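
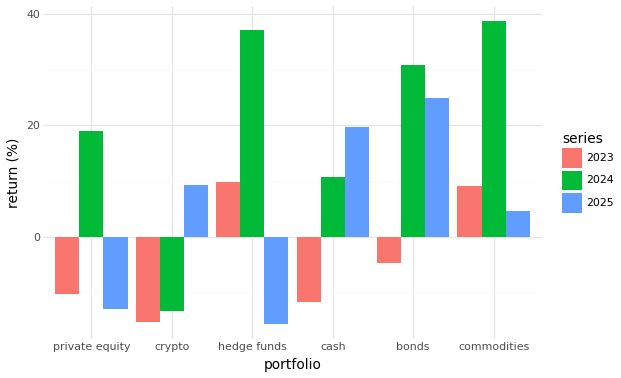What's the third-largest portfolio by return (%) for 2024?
Top 4 for 2024: commodities ≈ 40, hedge funds ≈ 35, bonds ≈ 30, private equity ≈ 20.

bonds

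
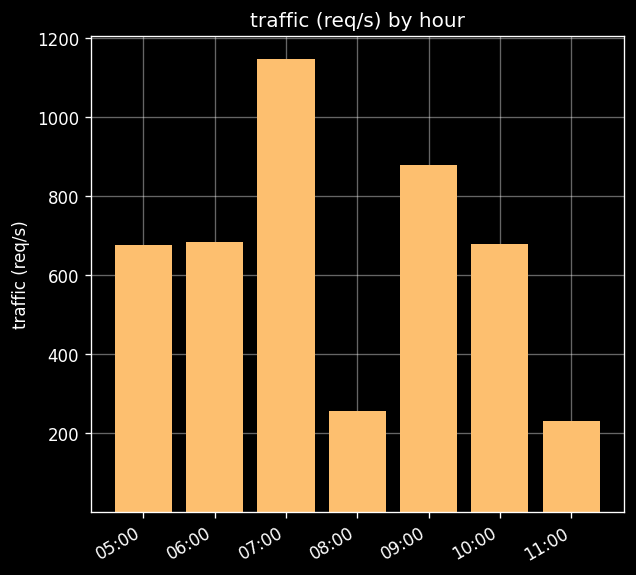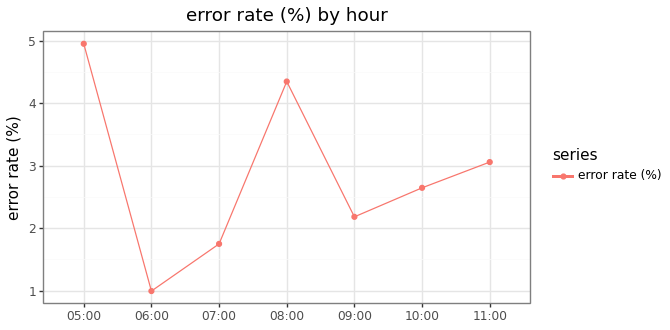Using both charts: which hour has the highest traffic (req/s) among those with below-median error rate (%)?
Chart 2 median error rate (%) ≈ 2.5; below-median hours: 06:00, 07:00, 09:00. Among those, 07:00 has the highest traffic (req/s) (≈ 1200).

07:00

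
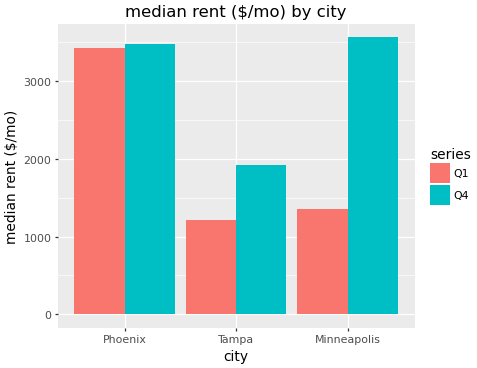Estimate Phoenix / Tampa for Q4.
≈ 1.75×

Phoenix ≈ 3500, Tampa ≈ 2000; 3500/2000 ≈ 1.75.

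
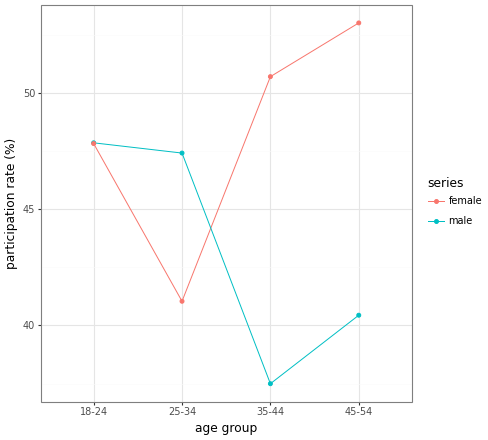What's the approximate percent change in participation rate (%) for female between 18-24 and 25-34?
18-24 ≈ 48, 25-34 ≈ 42; (42 − 48) / 48 ≈ -12.5%.

≈ -12.5%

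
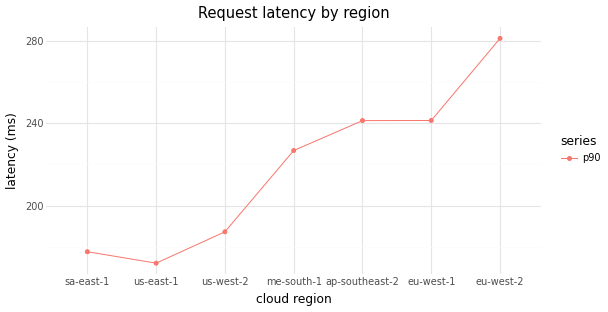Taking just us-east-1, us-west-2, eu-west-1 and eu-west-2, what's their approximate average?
≈ 220

(170 + 190 + 240 + 280) / 4 ≈ 220.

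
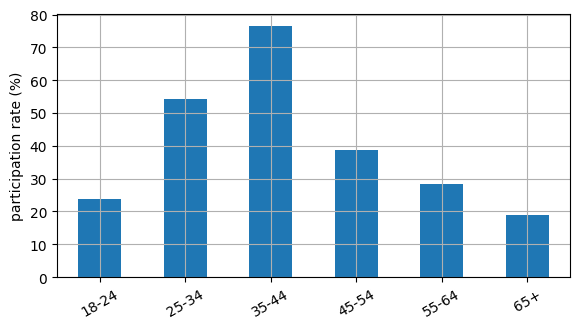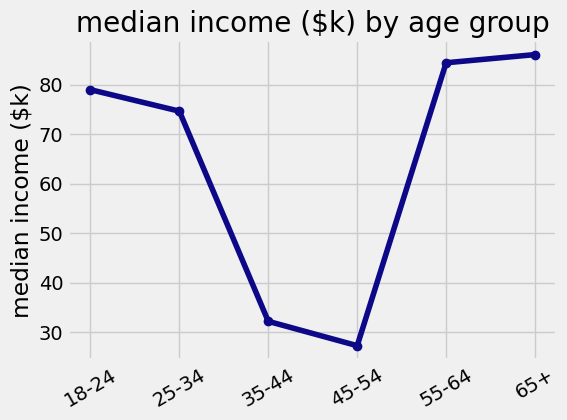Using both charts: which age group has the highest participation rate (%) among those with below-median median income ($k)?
35-44

Chart 2 median median income ($k) ≈ 80; below-median age groups: 25-34, 35-44, 45-54. Among those, 35-44 has the highest participation rate (%) (≈ 80).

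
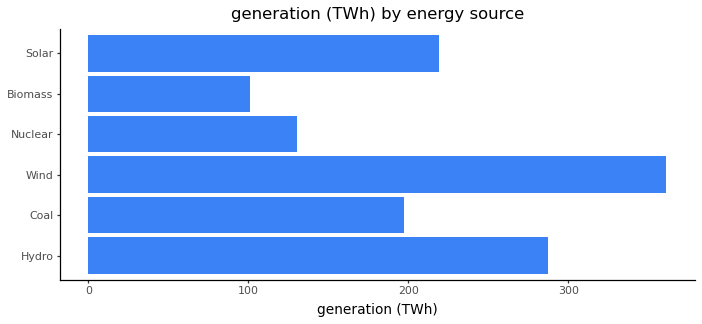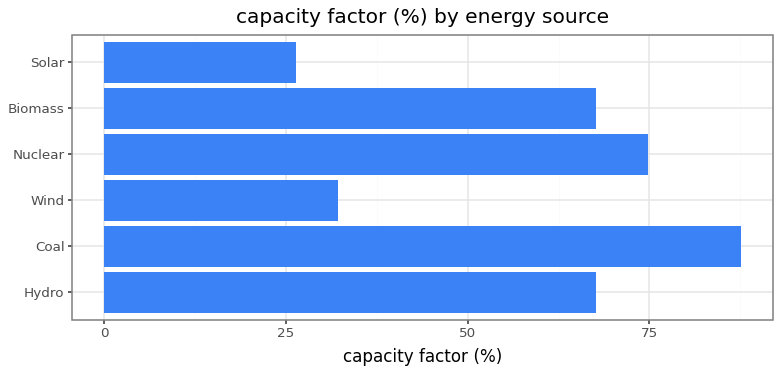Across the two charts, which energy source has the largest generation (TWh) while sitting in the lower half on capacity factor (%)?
Chart 2 median capacity factor (%) ≈ 70; below-median energy sources: Hydro, Wind, Solar. Among those, Wind has the highest generation (TWh) (≈ 350).

Wind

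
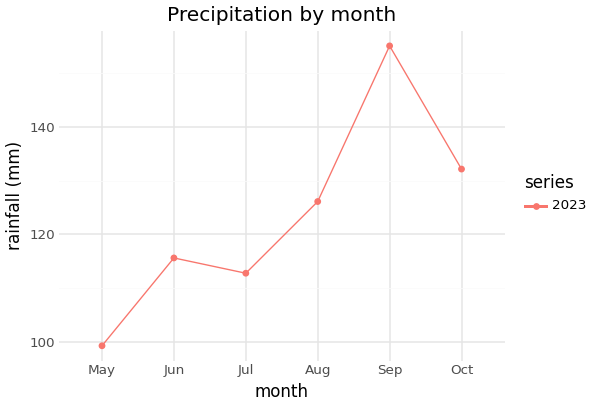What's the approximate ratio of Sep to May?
Sep ≈ 155, May ≈ 100; 155/100 ≈ 1.55.

≈ 1.55×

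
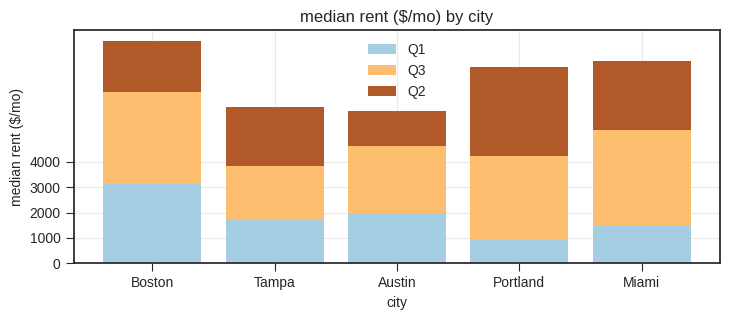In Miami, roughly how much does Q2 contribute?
≈ 3000

Q2 top ≈ 8000, bottom ≈ 5000; segment ≈ 3000.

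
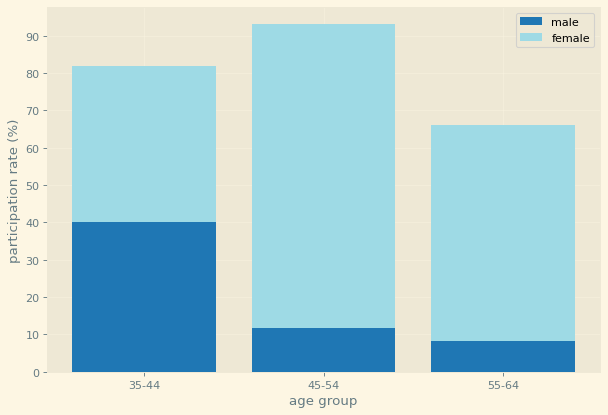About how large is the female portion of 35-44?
female top ≈ 80, bottom ≈ 40; segment ≈ 40.

≈ 40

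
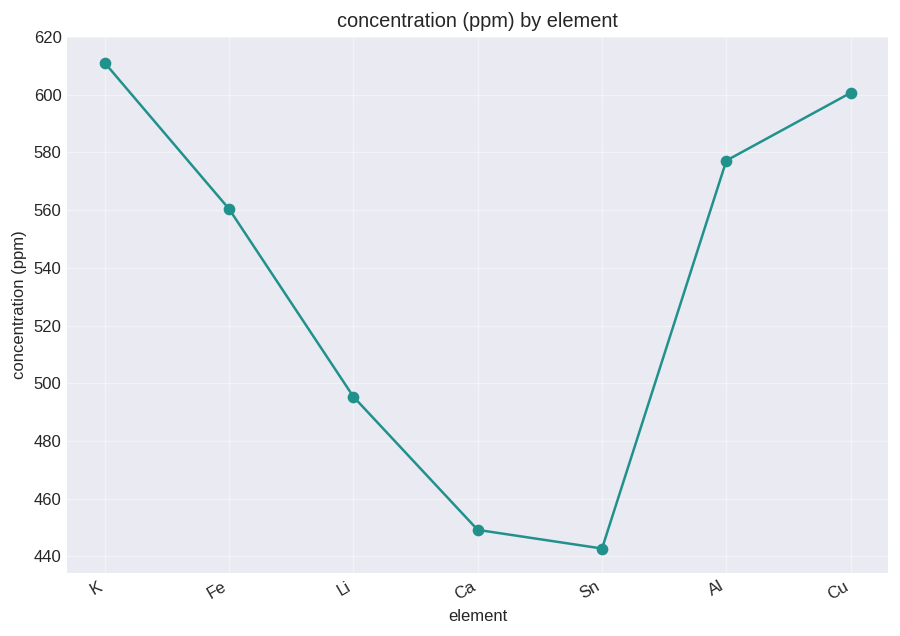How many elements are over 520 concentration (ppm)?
Above 520: K, Fe, Al, Cu.

4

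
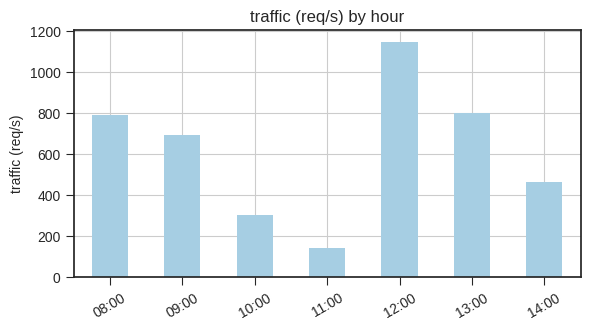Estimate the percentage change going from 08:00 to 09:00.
≈ -12.5%

08:00 ≈ 800, 09:00 ≈ 700; (700 − 800) / 800 ≈ -12.5%.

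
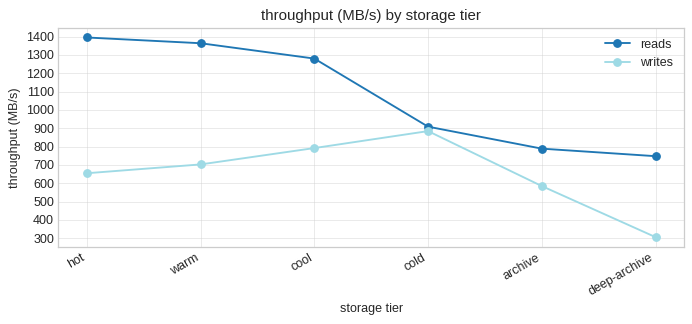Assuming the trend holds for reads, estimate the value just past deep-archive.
Last three: 900, 800, 700 → slope ≈ -100/step → next ≈ 600.

≈ 600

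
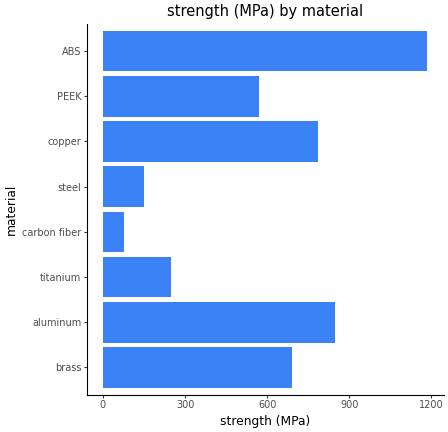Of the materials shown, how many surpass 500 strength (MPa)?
5

Above 500: brass, aluminum, copper, PEEK, ABS.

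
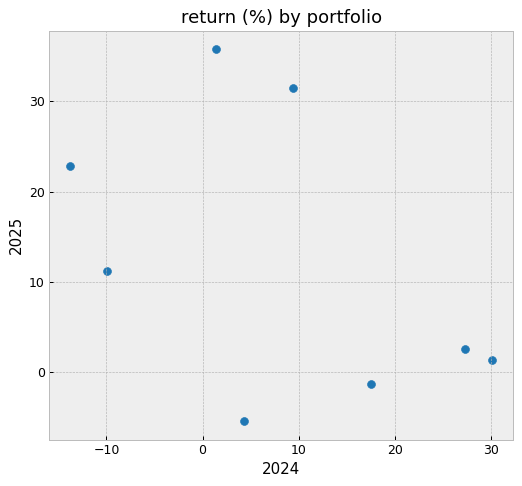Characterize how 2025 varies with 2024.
Points are negatively correlated; moderate (|r| ≈ 0.5).

negative, moderate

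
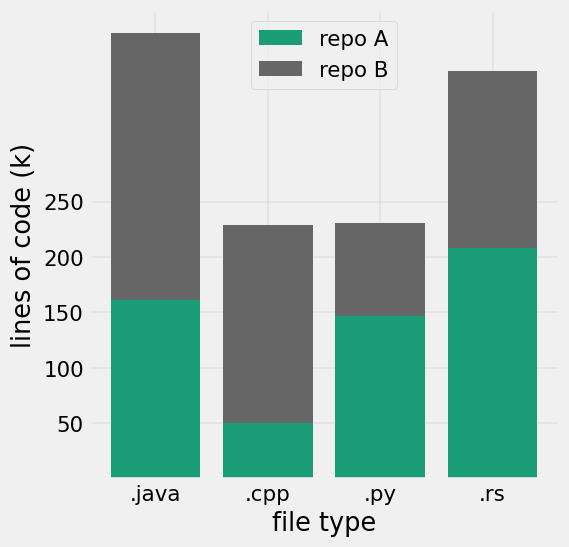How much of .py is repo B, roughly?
repo B top ≈ 250, bottom ≈ 150; segment ≈ 100.

≈ 100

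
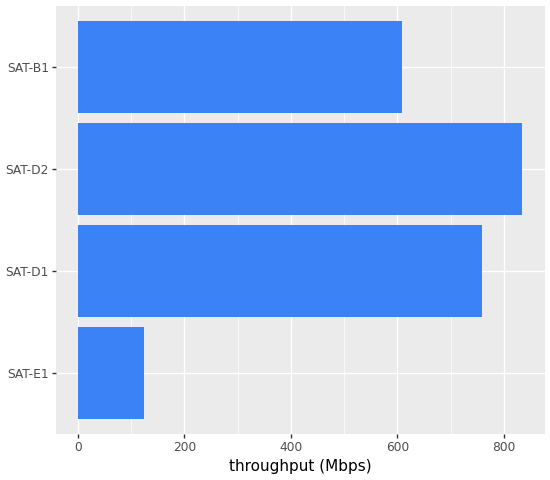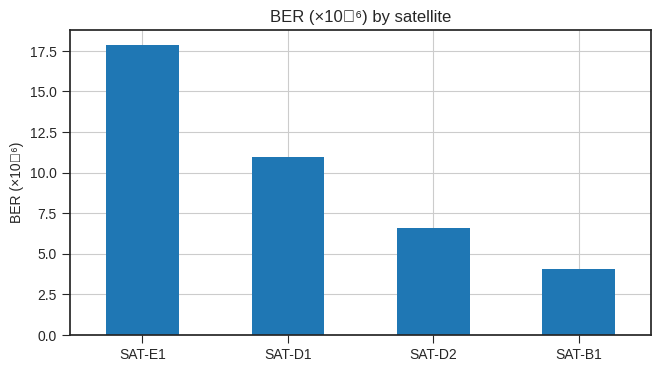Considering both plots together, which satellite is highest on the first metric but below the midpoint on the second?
SAT-D2

Chart 2 median BER (×10⁻⁶) ≈ 8; below-median satellites: SAT-D2, SAT-B1. Among those, SAT-D2 has the highest throughput (Mbps) (≈ 800).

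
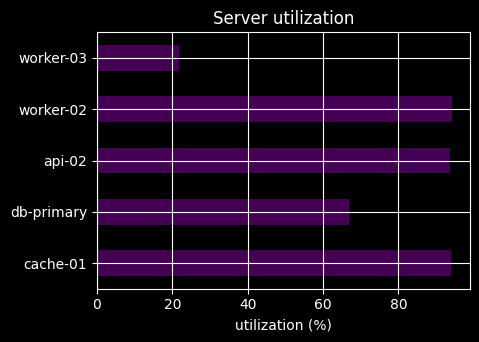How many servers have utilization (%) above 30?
Above 30: cache-01, db-primary, api-02, worker-02.

4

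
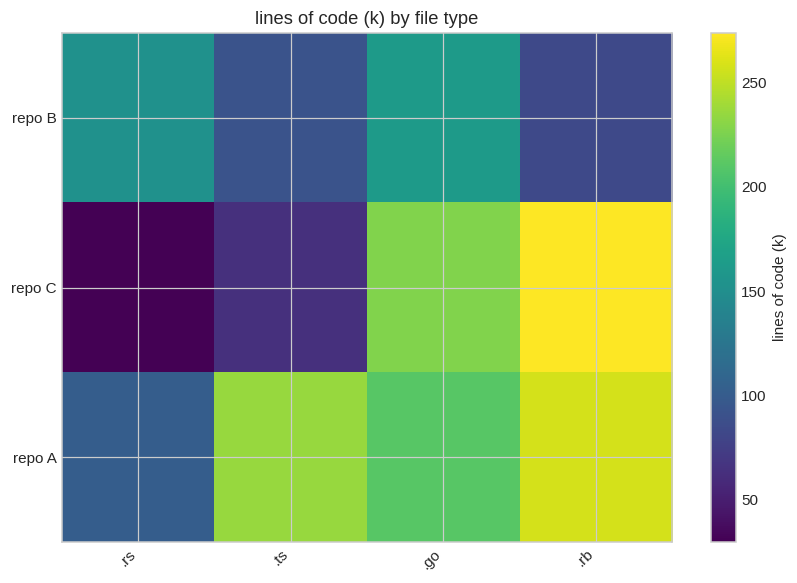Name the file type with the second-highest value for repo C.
.go

Top 3 for repo C: .rb ≈ 275, .go ≈ 225, .ts ≈ 75.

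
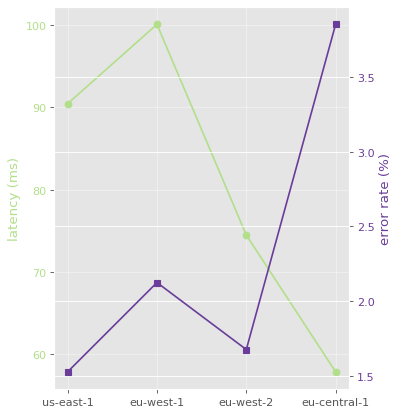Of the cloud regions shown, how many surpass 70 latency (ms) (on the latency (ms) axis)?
3

Above 70: us-east-1, eu-west-1, eu-west-2.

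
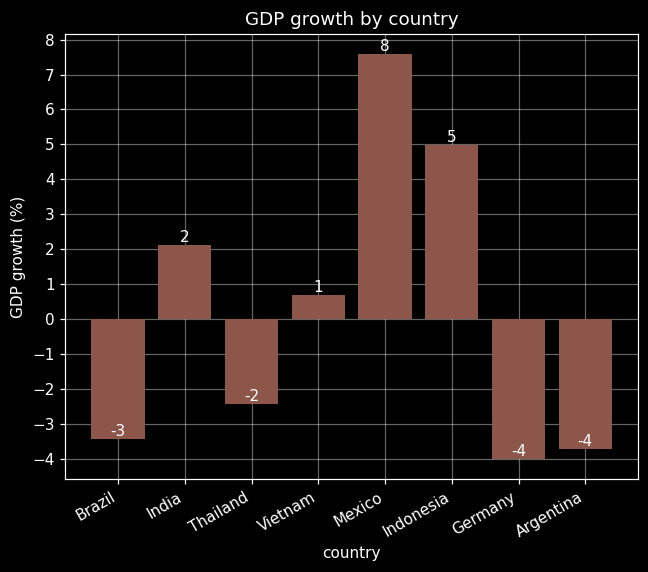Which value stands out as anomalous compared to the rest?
Mexico ≈ 8; the rest sit between ≈ -4 and ≈ 5.

Mexico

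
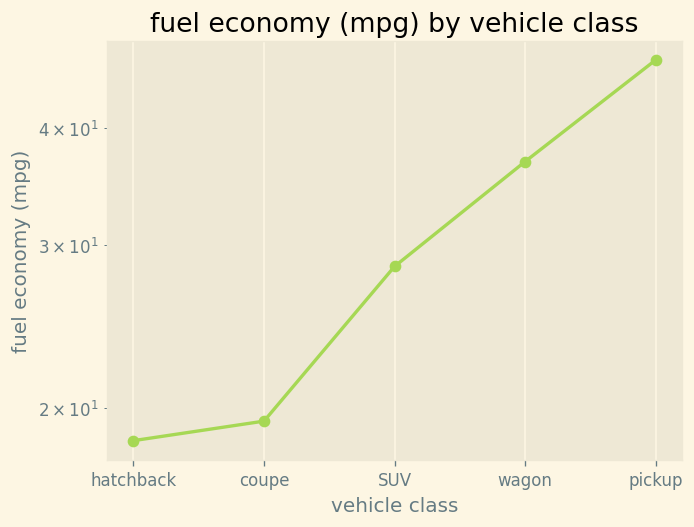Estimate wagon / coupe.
≈ 1.75×

wagon ≈ 35, coupe ≈ 20; 35/20 ≈ 1.75.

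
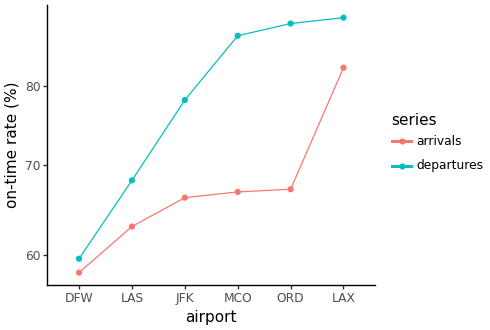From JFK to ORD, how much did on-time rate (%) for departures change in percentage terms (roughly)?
JFK ≈ 80, ORD ≈ 90; (90 − 80) / 80 ≈ +12.5%.

≈ +12.5%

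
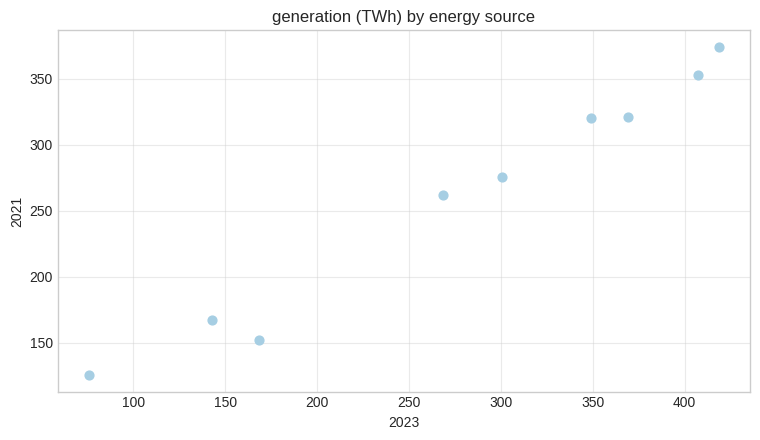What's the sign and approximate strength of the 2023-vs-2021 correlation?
positive, strong

Points are positively correlated; strong (|r| ≈ 1.0).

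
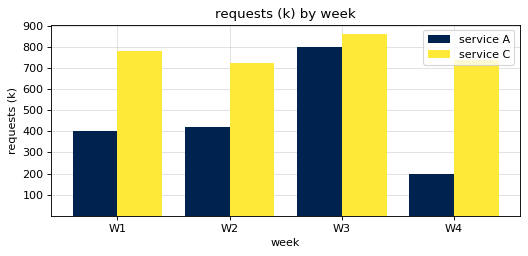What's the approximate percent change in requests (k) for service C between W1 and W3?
≈ +12.5%

W1 ≈ 800, W3 ≈ 900; (900 − 800) / 800 ≈ +12.5%.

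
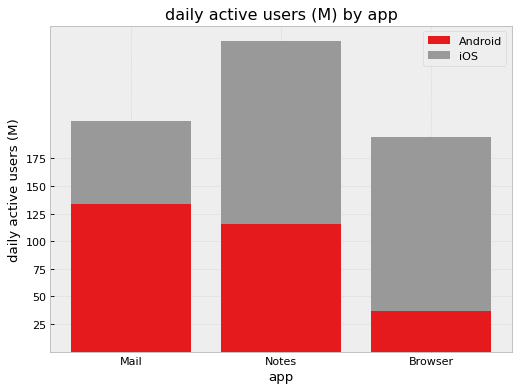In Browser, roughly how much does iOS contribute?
≈ 175

iOS top ≈ 200, bottom ≈ 25; segment ≈ 175.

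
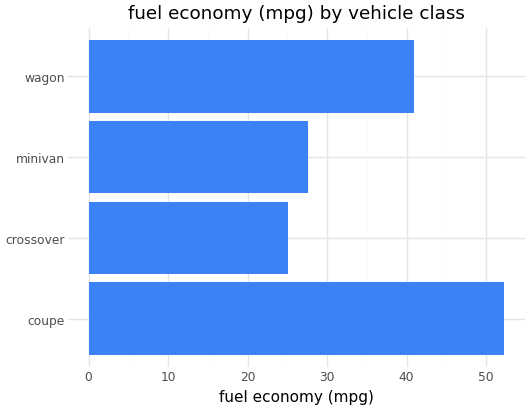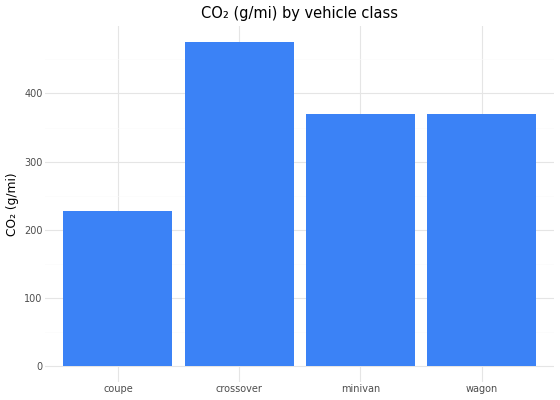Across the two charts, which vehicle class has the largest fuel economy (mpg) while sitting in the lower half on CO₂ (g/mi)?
Chart 2 median CO₂ (g/mi) ≈ 350; below-median vehicle classes: coupe, wagon. Among those, coupe has the highest fuel economy (mpg) (≈ 50).

coupe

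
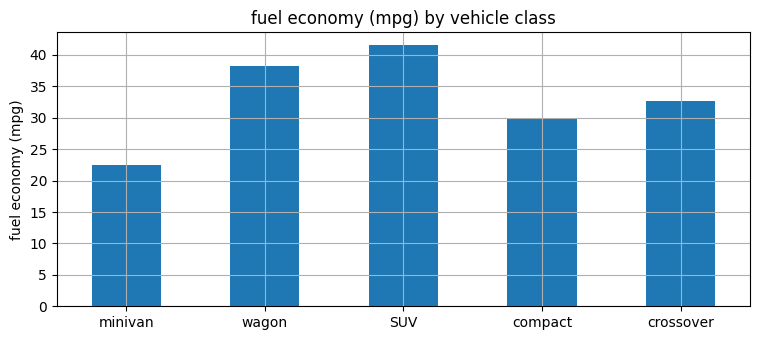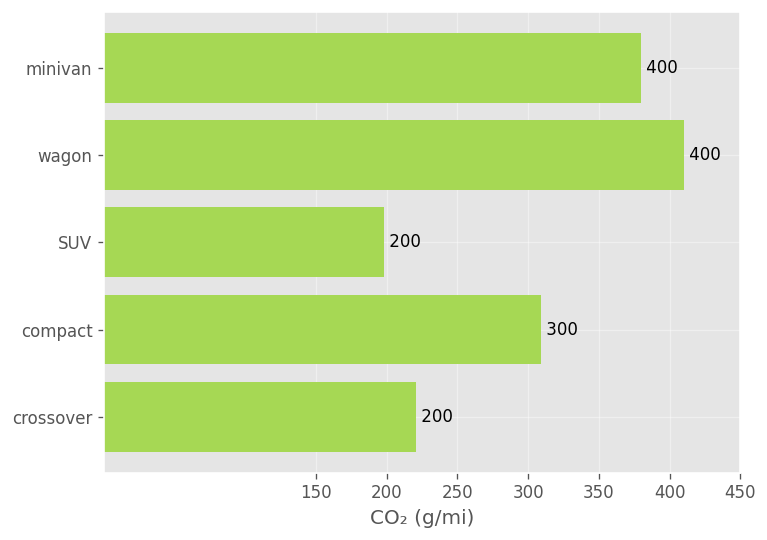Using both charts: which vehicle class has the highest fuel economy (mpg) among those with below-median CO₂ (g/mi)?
Chart 2 median CO₂ (g/mi) ≈ 300; below-median vehicle classes: SUV, crossover. Among those, SUV has the highest fuel economy (mpg) (≈ 40).

SUV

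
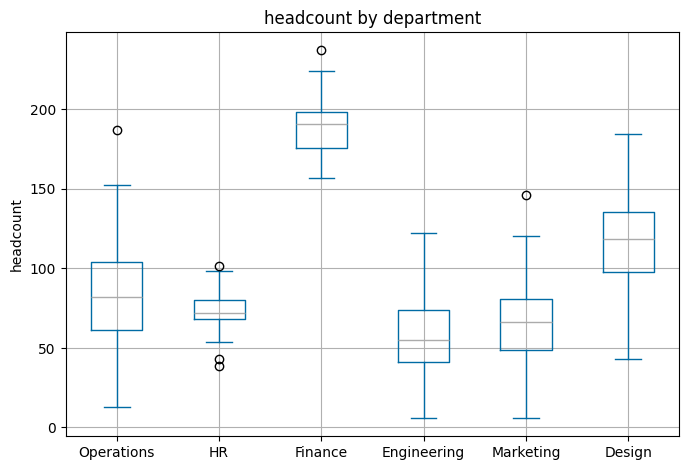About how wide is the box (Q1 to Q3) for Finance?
Q3 ≈ 200, Q1 ≈ 180; IQR ≈ 20.

≈ 20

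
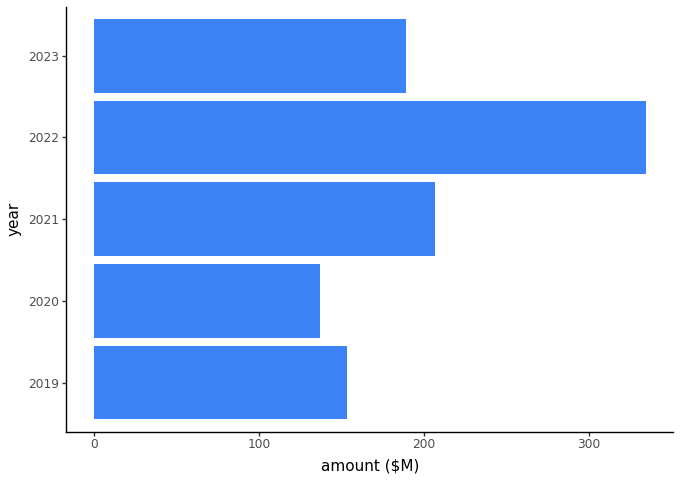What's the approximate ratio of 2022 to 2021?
≈ 1.75×

2022 ≈ 350, 2021 ≈ 200; 350/200 ≈ 1.75.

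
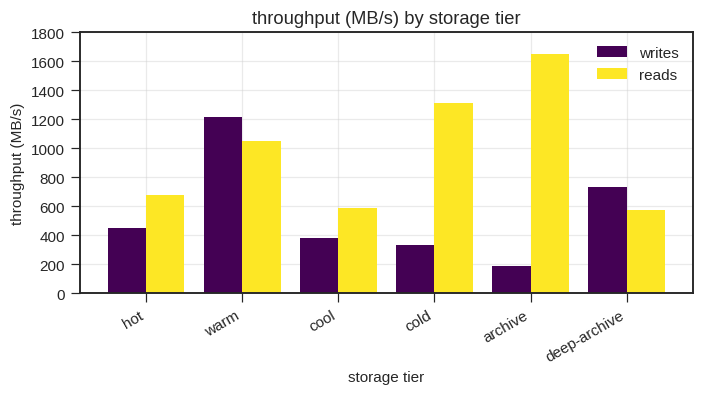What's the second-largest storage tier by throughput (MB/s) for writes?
Top 3 for writes: warm ≈ 1200, deep-archive ≈ 800, hot ≈ 400.

deep-archive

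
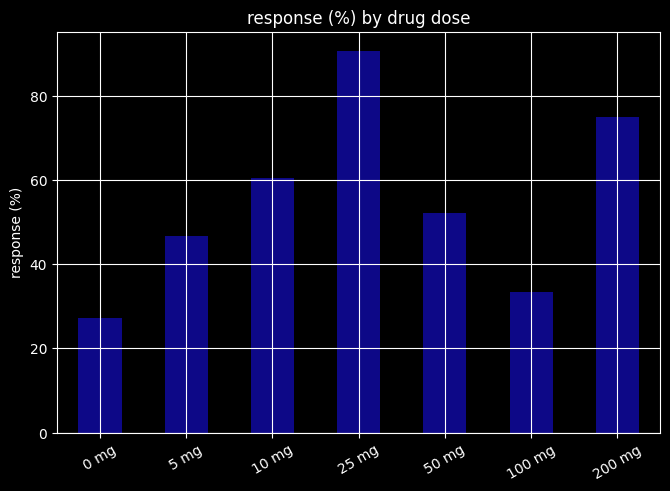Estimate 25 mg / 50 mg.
25 mg ≈ 90, 50 mg ≈ 50; 90/50 ≈ 1.8.

≈ 1.8×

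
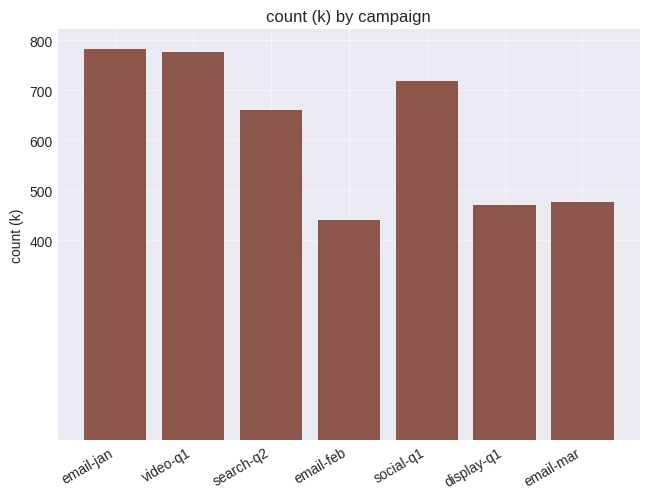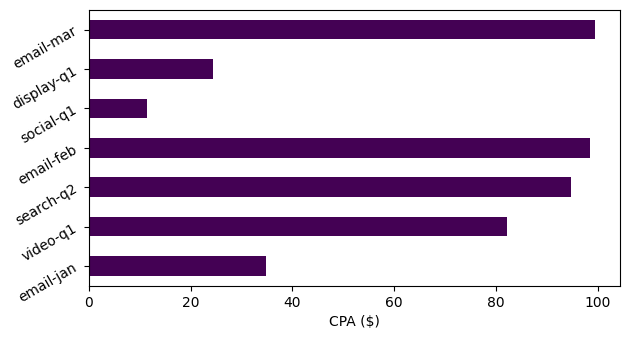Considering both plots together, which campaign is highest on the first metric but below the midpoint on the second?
email-jan

Chart 2 median CPA ($) ≈ 80; below-median campaigns: email-jan, social-q1, display-q1. Among those, email-jan has the highest count (k) (≈ 800).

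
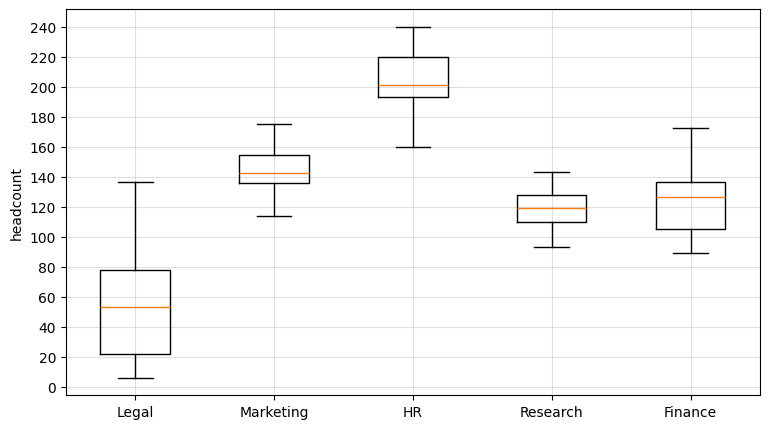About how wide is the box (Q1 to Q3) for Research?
≈ 20

Q3 ≈ 120, Q1 ≈ 100; IQR ≈ 20.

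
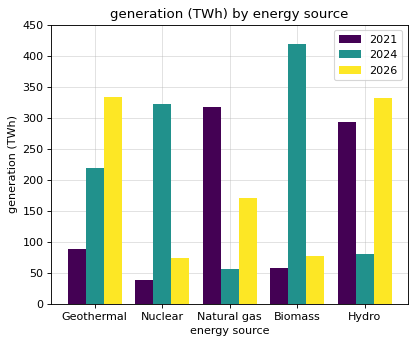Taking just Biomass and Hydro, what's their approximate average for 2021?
(50 + 300) / 2 ≈ 175.

≈ 175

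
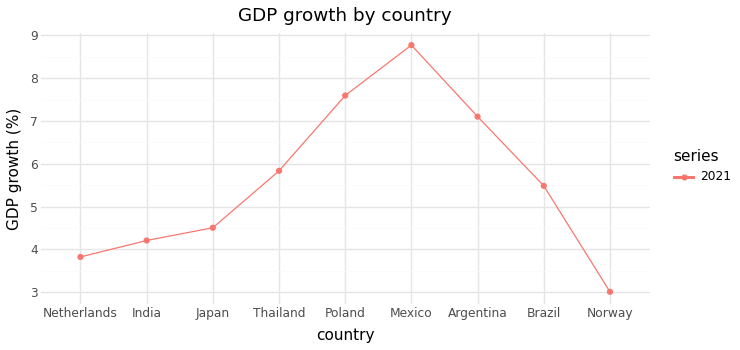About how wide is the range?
Max Mexico ≈ 9.0, min Norway ≈ 3.0; range ≈ 6.0.

≈ 6.0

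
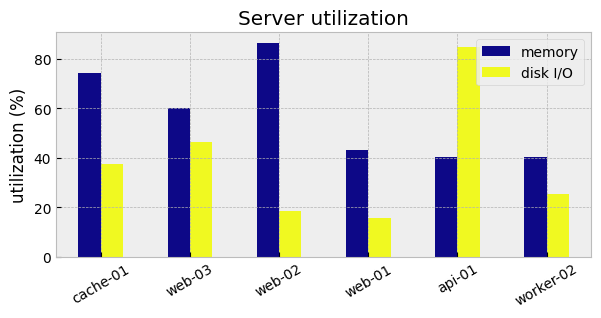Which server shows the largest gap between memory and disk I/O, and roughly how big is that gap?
web-02: memory ≈ 90, disk I/O ≈ 20 → gap ≈ 70. Next-largest (api-01) is only ≈ 40.

web-02, ≈ 70 %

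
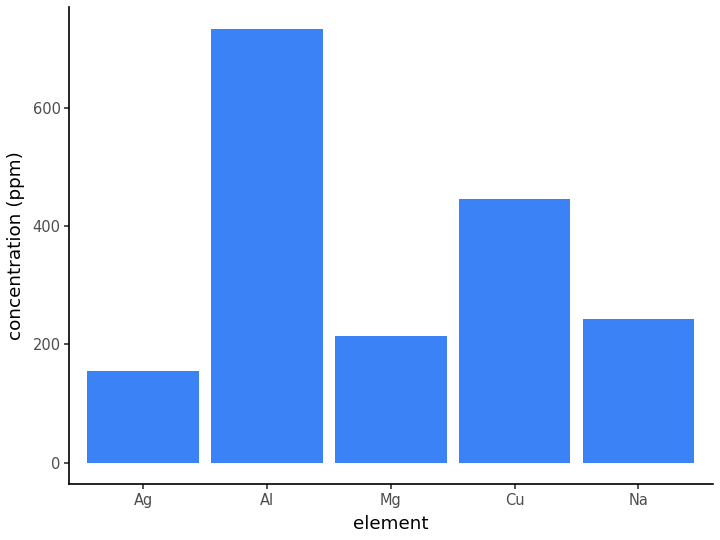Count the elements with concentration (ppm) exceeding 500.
1

Above 500: Al.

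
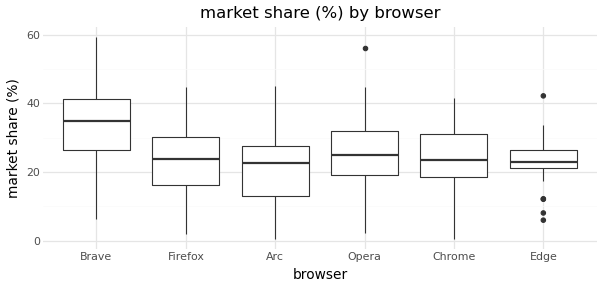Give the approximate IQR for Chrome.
Q3 ≈ 31, Q1 ≈ 19; IQR ≈ 12.

≈ 12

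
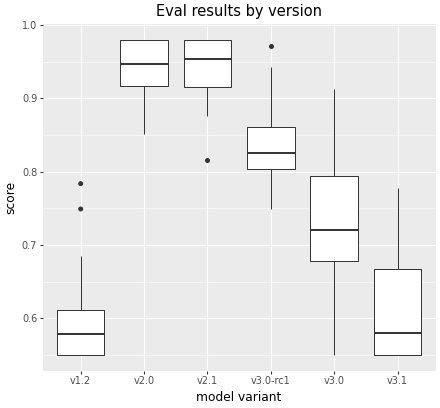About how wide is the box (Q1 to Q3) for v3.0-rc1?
≈ 0.05

Q3 ≈ 0.85, Q1 ≈ 0.80; IQR ≈ 0.05.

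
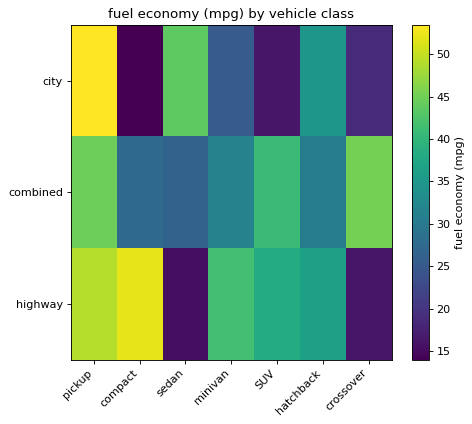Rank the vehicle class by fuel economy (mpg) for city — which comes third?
Top 4 for city: pickup ≈ 55, sedan ≈ 45, hatchback ≈ 35, minivan ≈ 25.

hatchback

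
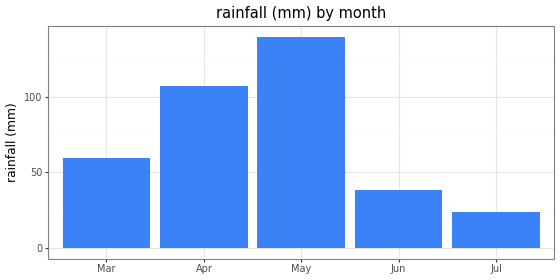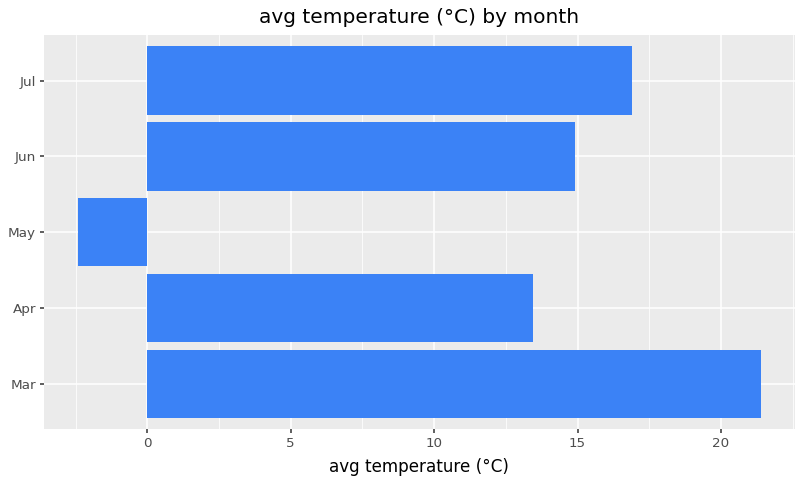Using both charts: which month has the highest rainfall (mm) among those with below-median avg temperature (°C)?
Chart 2 median avg temperature (°C) ≈ 14; below-median months: Apr, May. Among those, May has the highest rainfall (mm) (≈ 140).

May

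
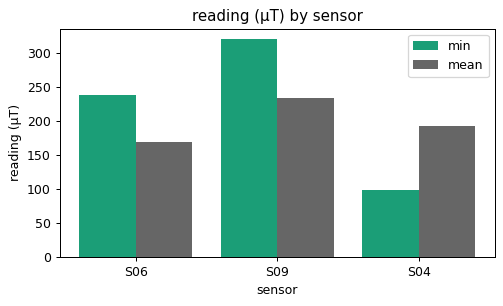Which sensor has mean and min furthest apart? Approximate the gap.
S04: mean ≈ 200, min ≈ 100 → gap ≈ 100. Next-largest (S09) is only ≈ 50.

S04, ≈ 100 µT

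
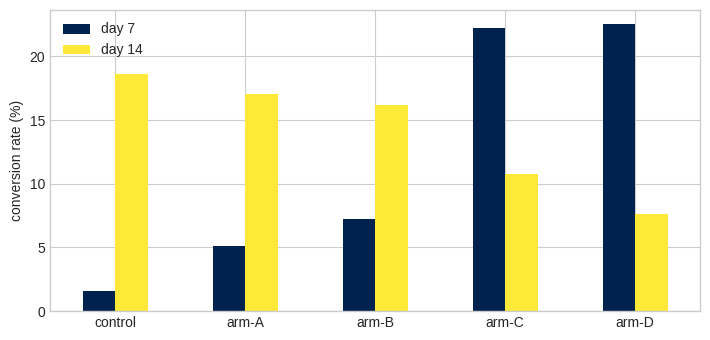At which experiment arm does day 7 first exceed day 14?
arm-C

arm-B: day 7 ≈ 8 vs day 14 ≈ 16 (not yet); arm-C: day 7 ≈ 22 vs day 14 ≈ 10 (first crossover).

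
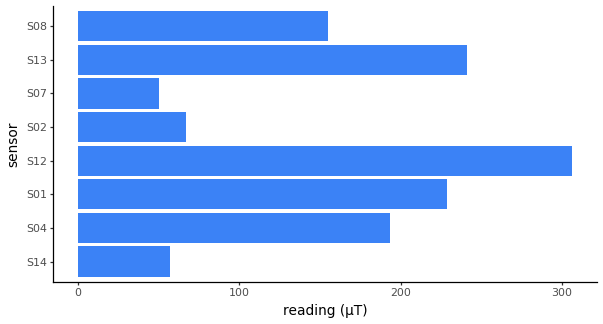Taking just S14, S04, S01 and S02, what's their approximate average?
(50 + 200 + 250 + 50) / 4 ≈ 138.

≈ 138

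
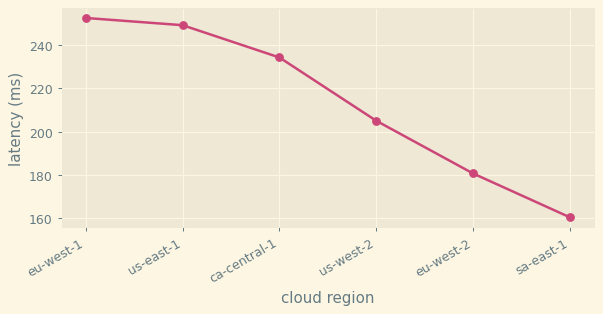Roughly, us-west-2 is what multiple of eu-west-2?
≈ 1.11×

us-west-2 ≈ 200, eu-west-2 ≈ 180; 200/180 ≈ 1.11.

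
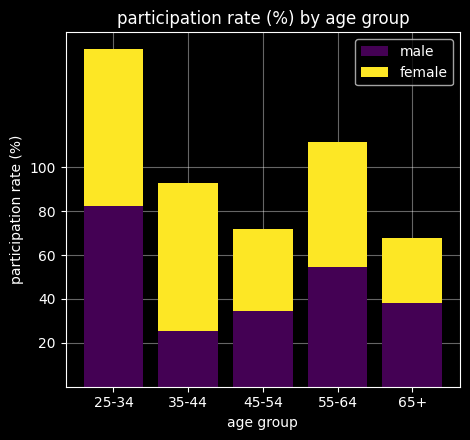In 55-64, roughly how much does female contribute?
≈ 60

female top ≈ 120, bottom ≈ 60; segment ≈ 60.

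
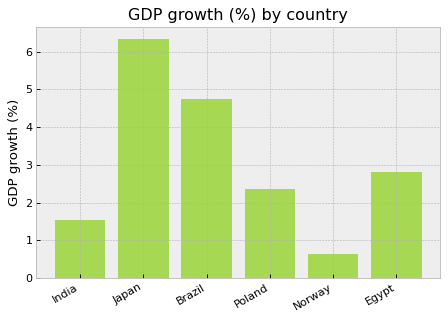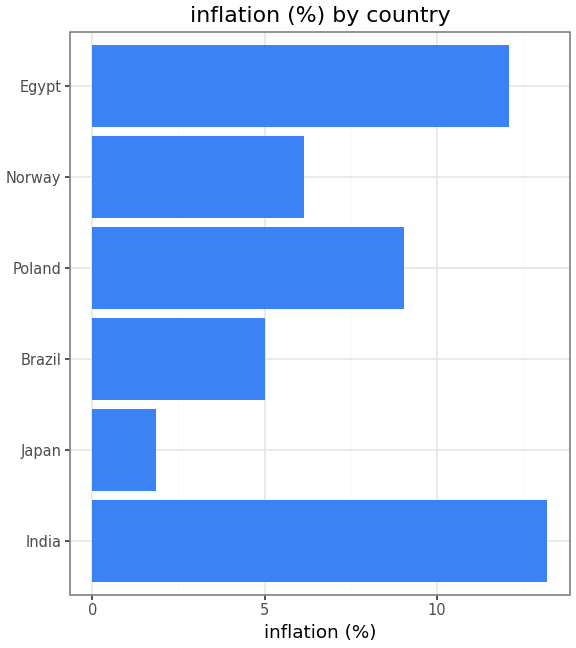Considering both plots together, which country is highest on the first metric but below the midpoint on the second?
Japan

Chart 2 median inflation (%) ≈ 8; below-median countries: Japan, Brazil, Norway. Among those, Japan has the highest GDP growth (%) (≈ 6).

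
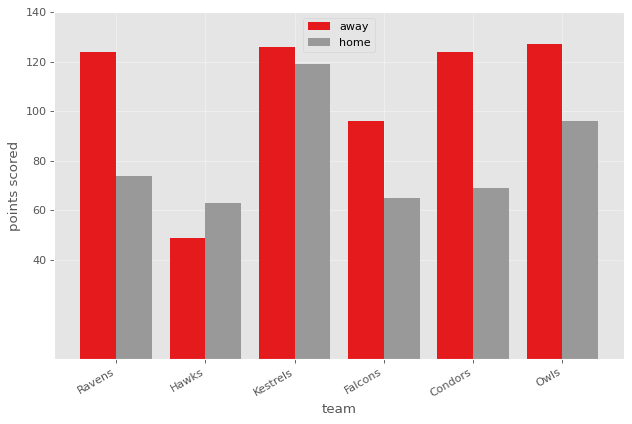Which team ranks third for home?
Top 4 for home: Kestrels ≈ 120, Owls ≈ 100, Ravens ≈ 80, Condors ≈ 60.

Ravens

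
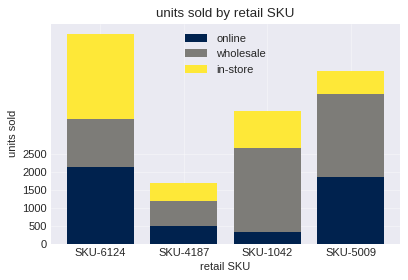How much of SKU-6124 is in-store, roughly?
in-store top ≈ 6000, bottom ≈ 3500; segment ≈ 2500.

≈ 2500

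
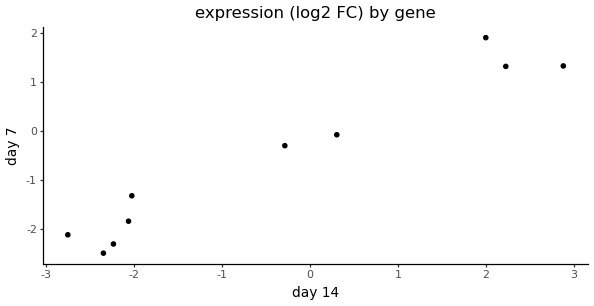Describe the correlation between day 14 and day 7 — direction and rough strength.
positive, strong

Points are positively correlated; strong (|r| ≈ 1.0).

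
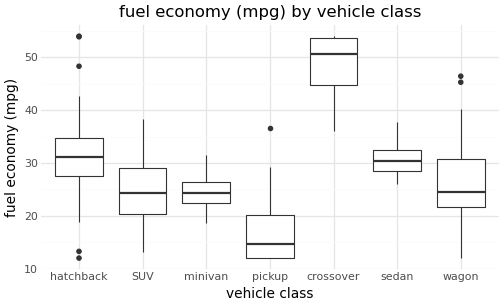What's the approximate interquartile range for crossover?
≈ 10

Q3 ≈ 55, Q1 ≈ 45; IQR ≈ 10.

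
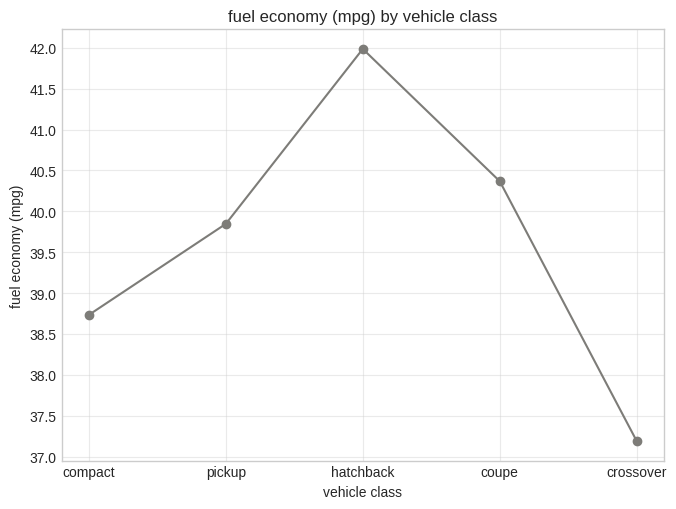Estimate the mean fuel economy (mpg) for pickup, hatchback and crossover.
(40.0 + 42.0 + 37.0) / 3 ≈ 39.67.

≈ 39.67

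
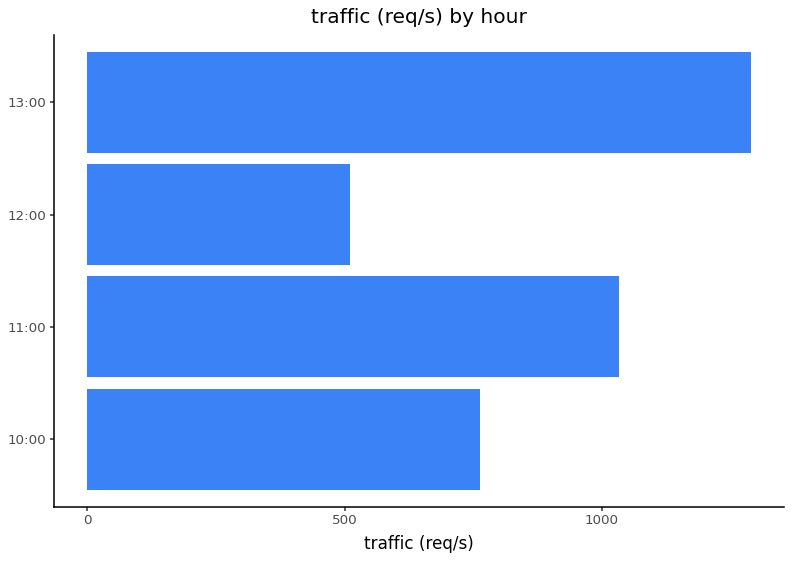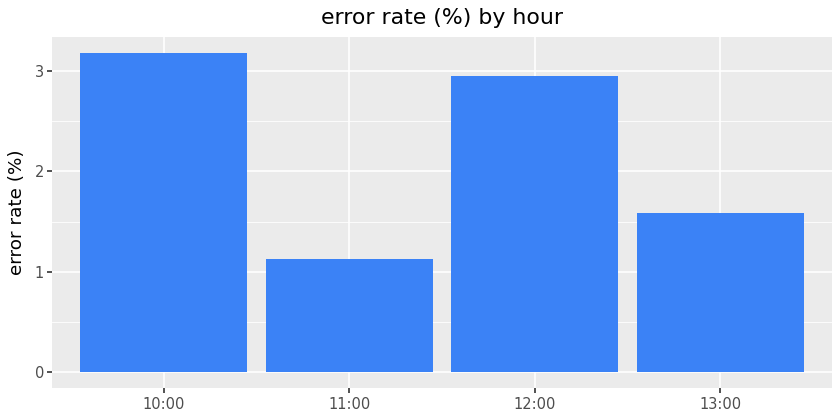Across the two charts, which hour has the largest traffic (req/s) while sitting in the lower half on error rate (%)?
13:00

Chart 2 median error rate (%) ≈ 2.5; below-median hours: 11:00, 13:00. Among those, 13:00 has the highest traffic (req/s) (≈ 1200).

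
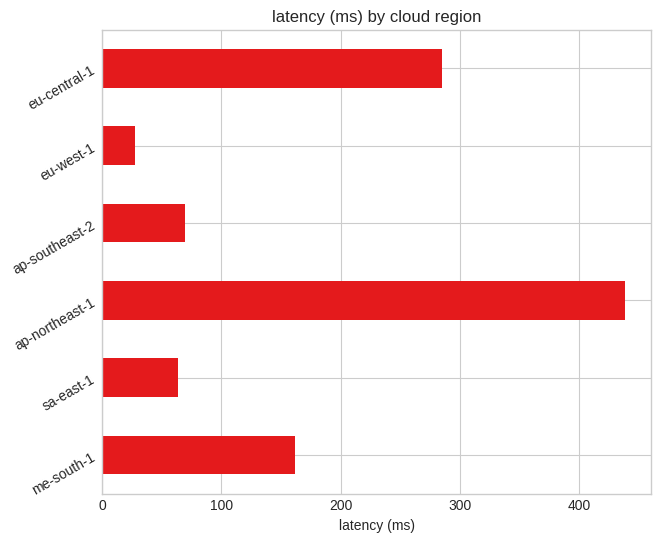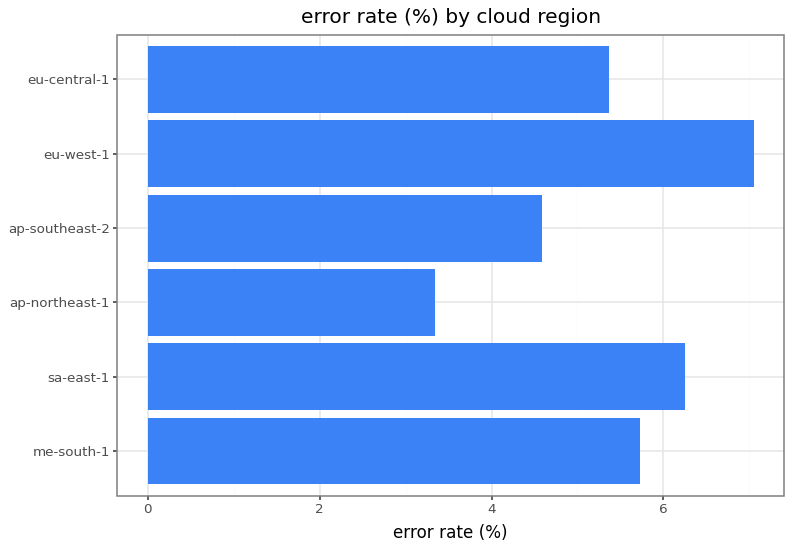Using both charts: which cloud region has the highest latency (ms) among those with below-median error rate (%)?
Chart 2 median error rate (%) ≈ 6; below-median cloud regions: ap-northeast-1, ap-southeast-2, eu-central-1. Among those, ap-northeast-1 has the highest latency (ms) (≈ 450).

ap-northeast-1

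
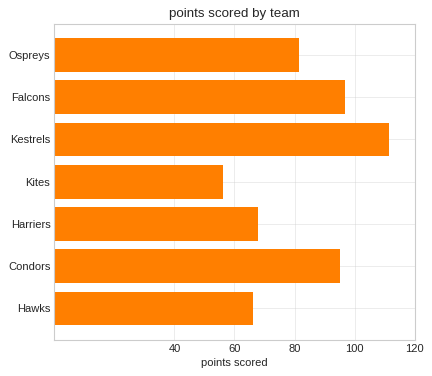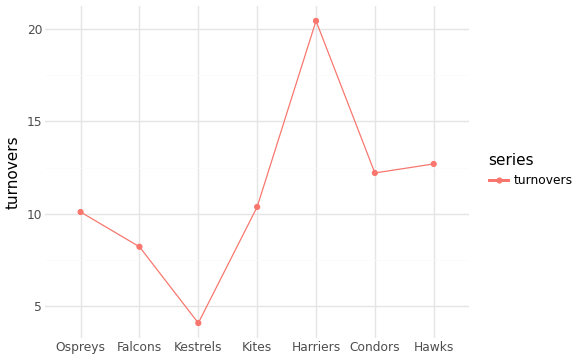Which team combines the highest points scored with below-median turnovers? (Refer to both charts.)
Chart 2 median turnovers ≈ 10; below-median teams: Ospreys, Falcons, Kestrels. Among those, Kestrels has the highest points scored (≈ 120).

Kestrels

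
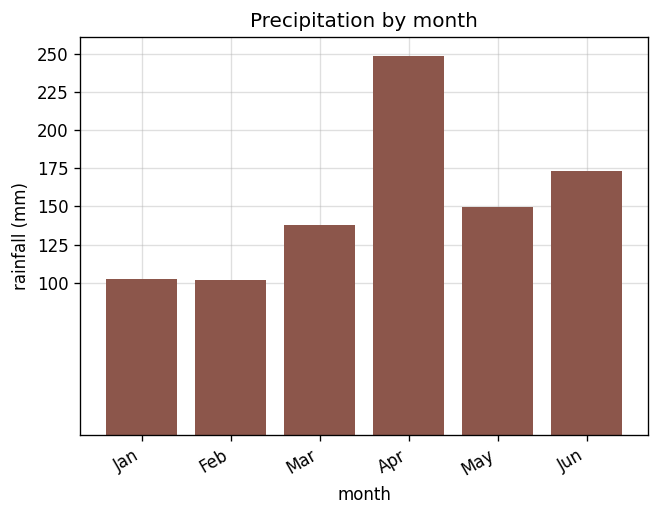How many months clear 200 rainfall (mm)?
1

Above 200: Apr.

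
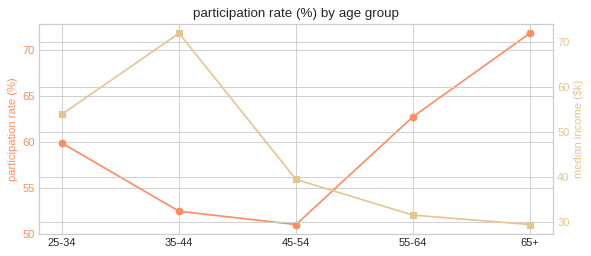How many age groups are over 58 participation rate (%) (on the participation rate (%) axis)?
Above 58: 25-34, 55-64, 65+.

3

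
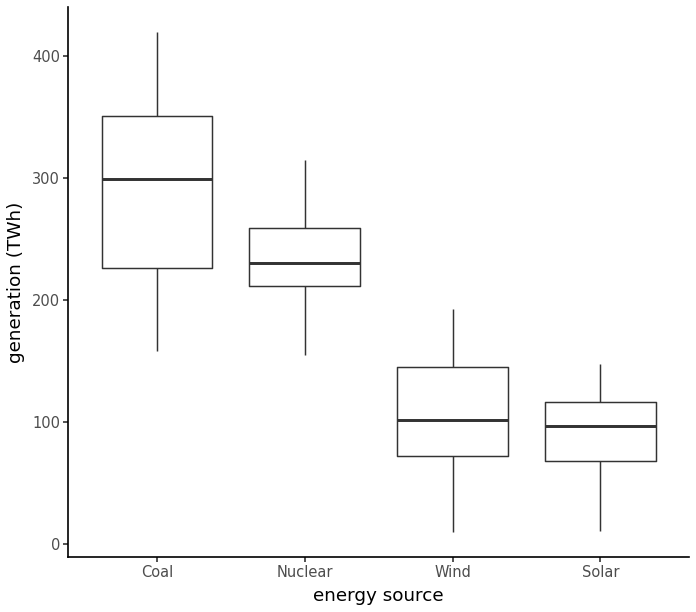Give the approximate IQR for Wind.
≈ 60

Q3 ≈ 140, Q1 ≈ 80; IQR ≈ 60.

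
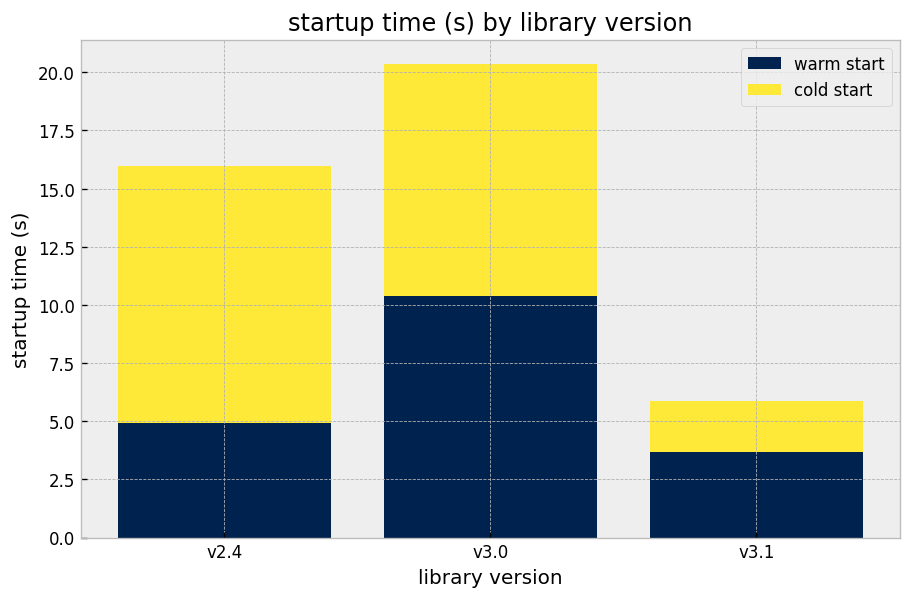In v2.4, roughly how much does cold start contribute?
cold start top ≈ 16, bottom ≈ 4; segment ≈ 12.

≈ 12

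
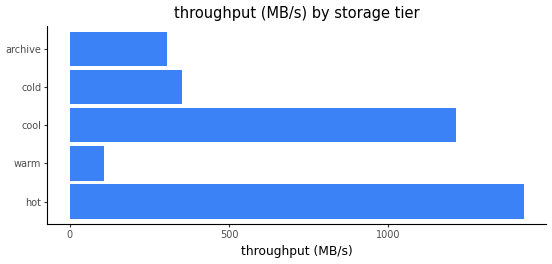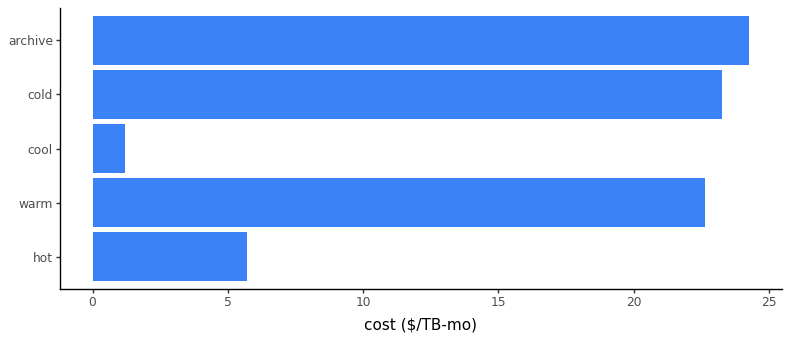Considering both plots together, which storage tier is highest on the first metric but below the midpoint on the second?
hot

Chart 2 median cost ($/TB-mo) ≈ 25; below-median storage tiers: hot, cool. Among those, hot has the highest throughput (MB/s) (≈ 1400).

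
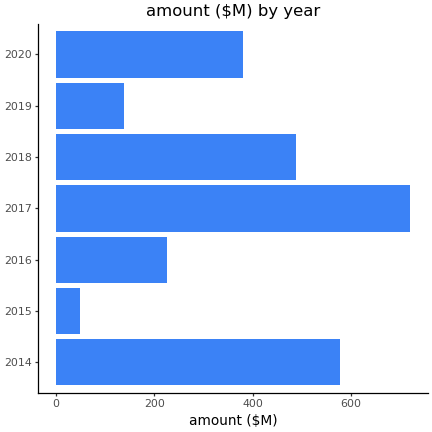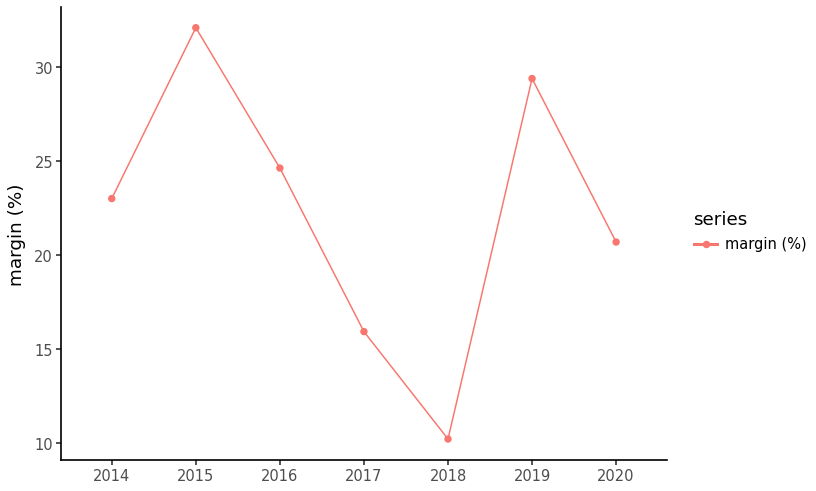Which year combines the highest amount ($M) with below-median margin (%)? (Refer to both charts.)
Chart 2 median margin (%) ≈ 25; below-median years: 2017, 2018, 2020. Among those, 2017 has the highest amount ($M) (≈ 700).

2017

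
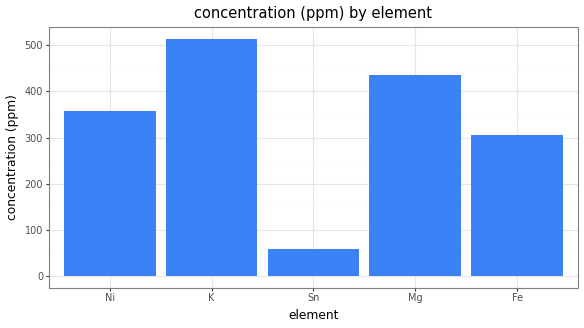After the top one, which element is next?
Top 3: K ≈ 500, Mg ≈ 450, Ni ≈ 350.

Mg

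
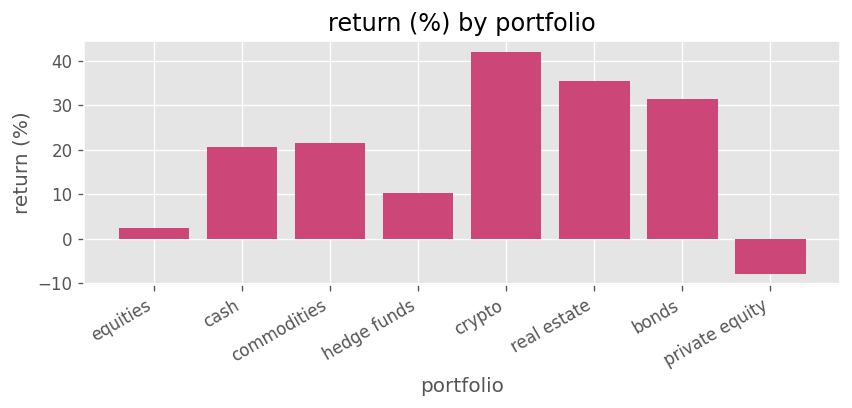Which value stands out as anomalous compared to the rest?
private equity

private equity ≈ -10; the rest sit between ≈ 0 and ≈ 40.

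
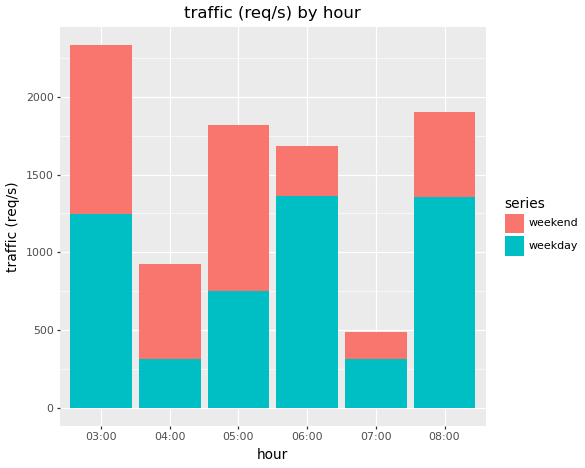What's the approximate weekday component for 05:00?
weekday top ≈ 800, bottom ≈ 0; segment ≈ 800.

≈ 800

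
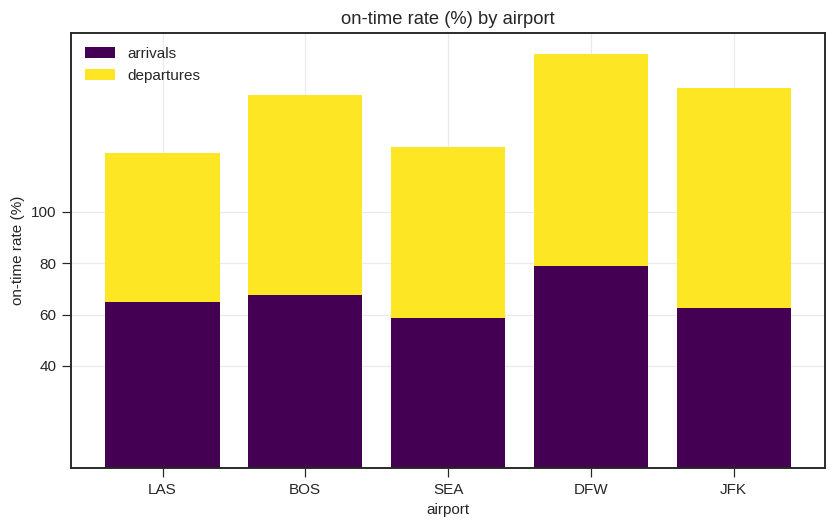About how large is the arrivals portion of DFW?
arrivals top ≈ 80, bottom ≈ 0; segment ≈ 80.

≈ 80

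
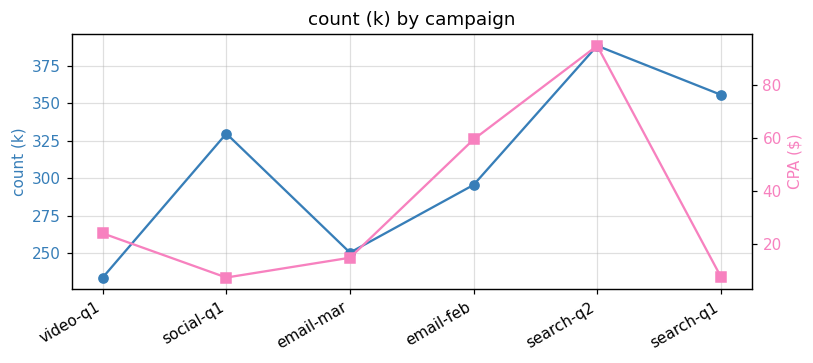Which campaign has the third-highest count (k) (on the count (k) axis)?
social-q1

Top 4 (on the count (k) axis): search-q2 ≈ 380, search-q1 ≈ 360, social-q1 ≈ 320, email-feb ≈ 300.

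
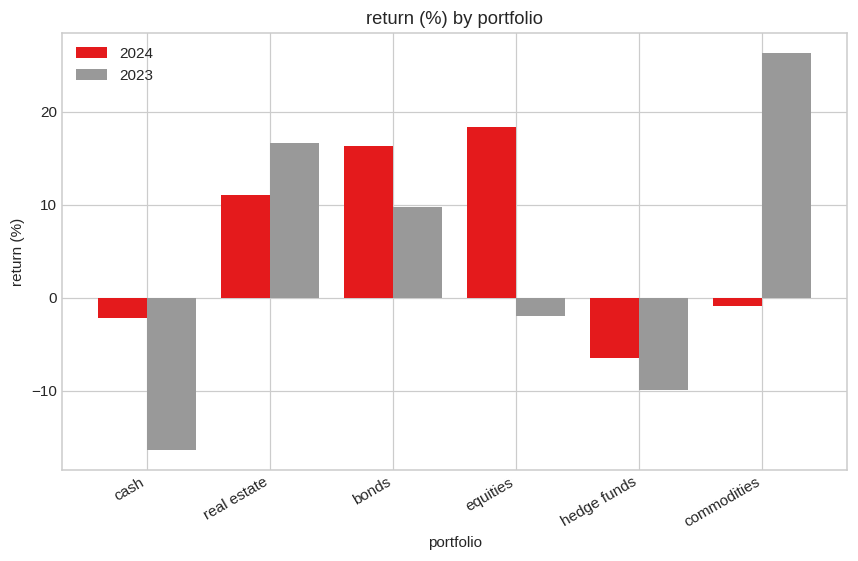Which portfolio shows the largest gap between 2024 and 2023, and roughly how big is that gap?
commodities, ≈ 25 %

commodities: 2024 ≈ 0, 2023 ≈ 25 → gap ≈ 25. Next-largest (equities) is only ≈ 20.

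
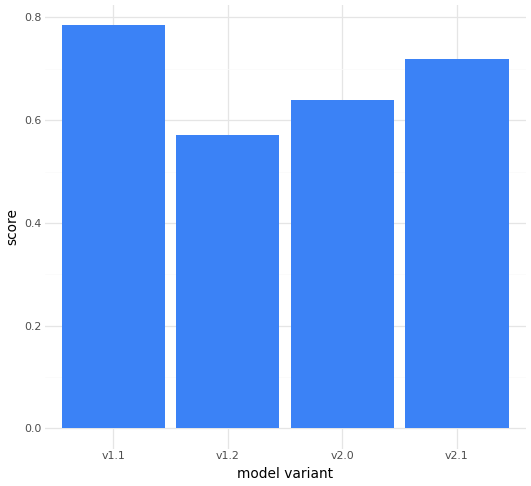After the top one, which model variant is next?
v2.1

Top 3: v1.1 ≈ 0.8, v2.1 ≈ 0.7, v2.0 ≈ 0.6.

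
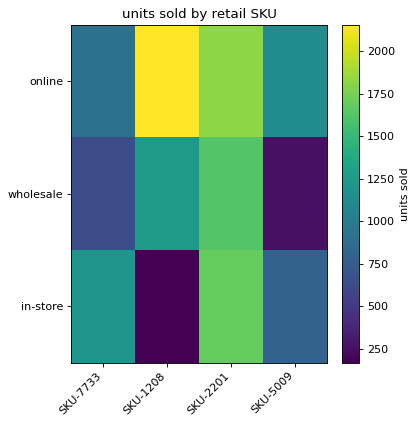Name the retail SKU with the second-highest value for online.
SKU-2201

Top 3 for online: SKU-1208 ≈ 2200, SKU-2201 ≈ 1800, SKU-5009 ≈ 1200.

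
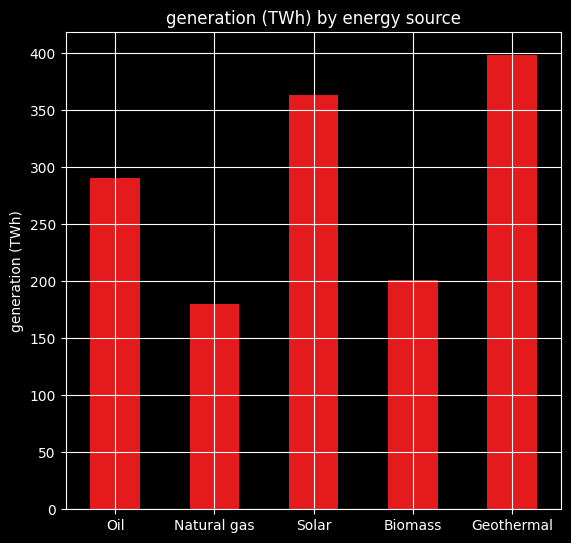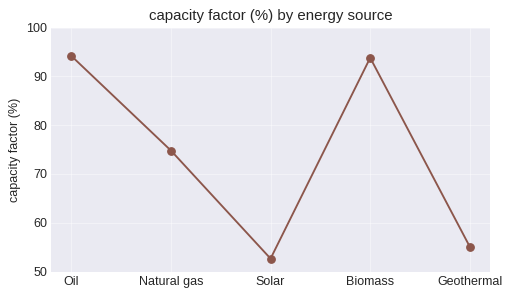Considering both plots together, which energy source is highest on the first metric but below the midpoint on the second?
Chart 2 median capacity factor (%) ≈ 70; below-median energy sources: Solar, Geothermal. Among those, Geothermal has the highest generation (TWh) (≈ 400).

Geothermal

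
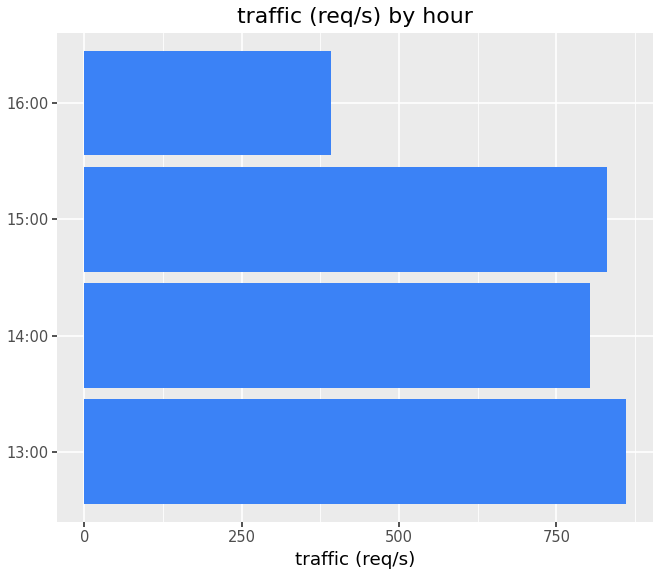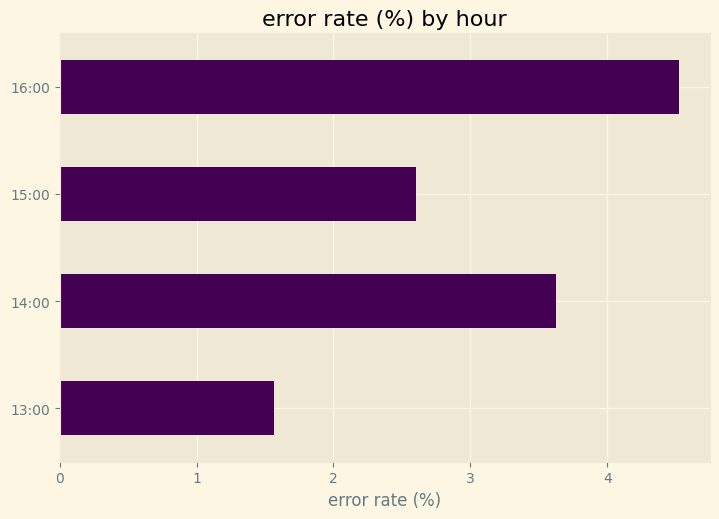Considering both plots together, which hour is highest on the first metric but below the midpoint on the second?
13:00

Chart 2 median error rate (%) ≈ 3; below-median hours: 13:00, 15:00. Among those, 13:00 has the highest traffic (req/s) (≈ 900).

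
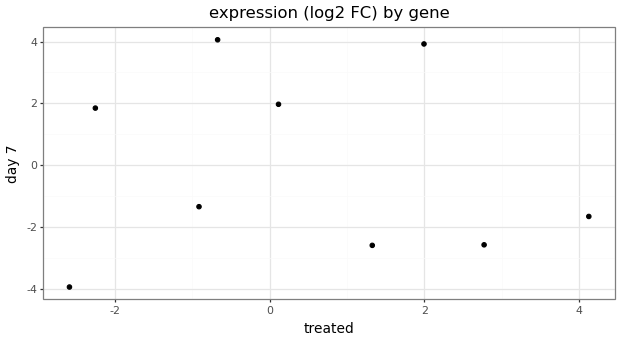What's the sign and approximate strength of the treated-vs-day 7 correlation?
no clear correlation

Points are roughly uncorrelated; weak (|r| ≈ 0.1).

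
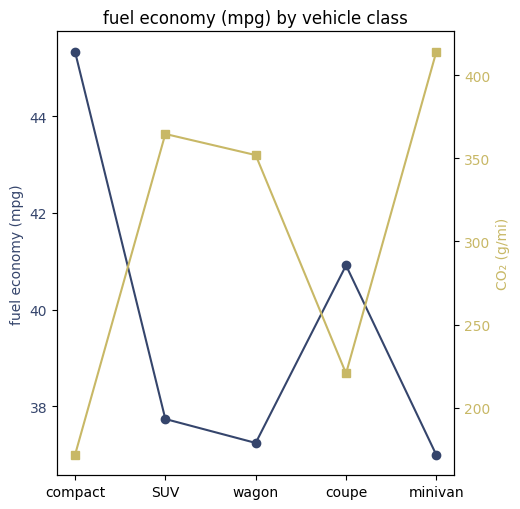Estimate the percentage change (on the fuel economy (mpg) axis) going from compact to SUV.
≈ -15.6%

compact ≈ 45, SUV ≈ 38; (38 − 45) / 45 ≈ -15.6%.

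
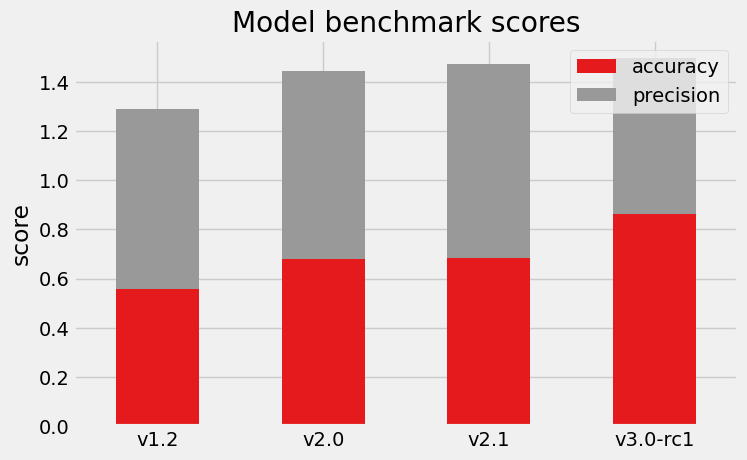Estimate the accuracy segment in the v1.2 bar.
≈ 0.6

accuracy top ≈ 0.6, bottom ≈ 0.0; segment ≈ 0.6.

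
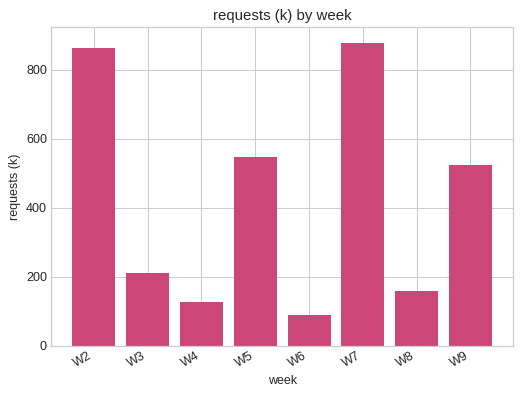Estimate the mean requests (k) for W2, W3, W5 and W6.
(900 + 200 + 500 + 100) / 4 ≈ 425.

≈ 425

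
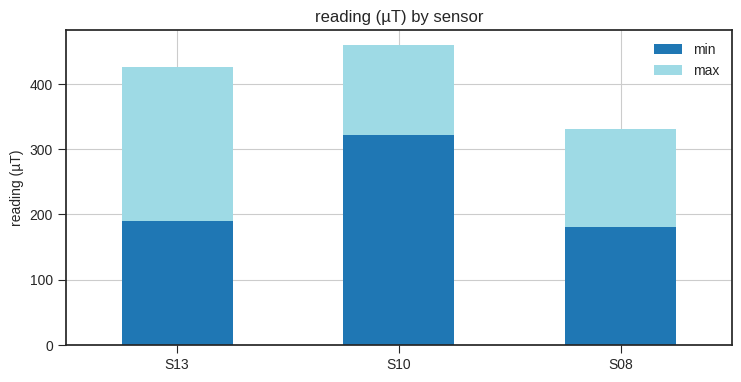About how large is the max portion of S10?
≈ 150

max top ≈ 450, bottom ≈ 300; segment ≈ 150.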